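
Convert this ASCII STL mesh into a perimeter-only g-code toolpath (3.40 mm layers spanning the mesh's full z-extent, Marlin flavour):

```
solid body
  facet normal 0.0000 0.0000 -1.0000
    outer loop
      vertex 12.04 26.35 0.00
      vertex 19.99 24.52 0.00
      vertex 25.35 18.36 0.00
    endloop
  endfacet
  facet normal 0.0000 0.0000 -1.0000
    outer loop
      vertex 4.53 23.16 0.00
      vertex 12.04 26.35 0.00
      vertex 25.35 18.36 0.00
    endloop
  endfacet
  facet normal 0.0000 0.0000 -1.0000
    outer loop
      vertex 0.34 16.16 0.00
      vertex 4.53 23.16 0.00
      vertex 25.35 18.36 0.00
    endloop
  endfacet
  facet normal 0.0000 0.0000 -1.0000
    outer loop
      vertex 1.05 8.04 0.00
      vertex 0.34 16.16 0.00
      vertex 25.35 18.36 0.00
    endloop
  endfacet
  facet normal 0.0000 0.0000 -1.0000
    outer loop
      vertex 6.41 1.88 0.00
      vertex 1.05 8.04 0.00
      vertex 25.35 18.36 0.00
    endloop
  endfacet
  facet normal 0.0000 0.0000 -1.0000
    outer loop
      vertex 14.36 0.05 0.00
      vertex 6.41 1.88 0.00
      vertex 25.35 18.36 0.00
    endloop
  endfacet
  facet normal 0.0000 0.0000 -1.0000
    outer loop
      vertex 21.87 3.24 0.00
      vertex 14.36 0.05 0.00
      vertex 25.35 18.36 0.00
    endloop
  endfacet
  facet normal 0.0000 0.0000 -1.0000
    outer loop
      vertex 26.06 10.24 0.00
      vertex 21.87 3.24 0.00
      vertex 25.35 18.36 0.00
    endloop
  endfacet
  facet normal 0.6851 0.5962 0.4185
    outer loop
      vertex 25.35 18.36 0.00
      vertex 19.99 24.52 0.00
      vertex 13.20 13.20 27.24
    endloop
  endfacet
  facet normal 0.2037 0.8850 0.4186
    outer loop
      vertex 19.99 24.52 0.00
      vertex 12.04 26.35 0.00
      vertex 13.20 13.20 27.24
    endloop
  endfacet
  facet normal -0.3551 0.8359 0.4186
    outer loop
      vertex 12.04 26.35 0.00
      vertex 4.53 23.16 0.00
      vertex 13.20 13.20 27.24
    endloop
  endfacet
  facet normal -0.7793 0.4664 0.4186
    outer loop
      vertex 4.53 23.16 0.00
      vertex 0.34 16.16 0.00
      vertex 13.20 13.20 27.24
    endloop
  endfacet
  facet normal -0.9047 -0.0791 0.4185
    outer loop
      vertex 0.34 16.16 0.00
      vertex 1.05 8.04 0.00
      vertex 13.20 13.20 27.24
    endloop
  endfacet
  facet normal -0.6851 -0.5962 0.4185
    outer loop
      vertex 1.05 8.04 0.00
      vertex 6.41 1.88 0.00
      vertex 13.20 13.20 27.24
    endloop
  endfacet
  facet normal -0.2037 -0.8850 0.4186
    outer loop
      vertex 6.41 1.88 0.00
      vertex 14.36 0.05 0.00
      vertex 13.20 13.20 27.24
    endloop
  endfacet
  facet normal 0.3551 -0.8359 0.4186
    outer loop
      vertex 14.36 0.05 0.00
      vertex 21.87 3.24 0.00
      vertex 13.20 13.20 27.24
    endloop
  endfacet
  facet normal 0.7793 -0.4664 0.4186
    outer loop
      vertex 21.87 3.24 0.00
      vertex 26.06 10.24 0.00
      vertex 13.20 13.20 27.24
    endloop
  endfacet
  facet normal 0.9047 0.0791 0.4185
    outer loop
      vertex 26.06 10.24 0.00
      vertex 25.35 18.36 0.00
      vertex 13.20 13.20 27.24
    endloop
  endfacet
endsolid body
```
; perimeter-only toolpath
G21 ; units = mm
G90 ; absolute positioning
G28 ; home
; layer 1
G0 Z3.40
G0 X23.83 Y17.71
G1 X19.14 Y23.10
G1 X12.19 Y24.71
G1 X5.61 Y21.91
G1 X1.95 Y15.79
G1 X2.57 Y8.68
G1 X7.26 Y3.29
G1 X14.21 Y1.69
G1 X20.79 Y4.48
G1 X24.45 Y10.61
G1 X23.83 Y17.71
; layer 2
G0 Z6.81
G0 X22.31 Y17.07
G1 X18.29 Y21.69
G1 X12.33 Y23.06
G1 X6.70 Y20.67
G1 X3.55 Y15.42
G1 X4.09 Y9.33
G1 X8.11 Y4.71
G1 X14.07 Y3.34
G1 X19.70 Y5.73
G1 X22.84 Y10.98
G1 X22.31 Y17.07
; layer 3
G0 Z10.21
G0 X20.79 Y16.42
G1 X17.44 Y20.27
G1 X12.47 Y21.42
G1 X7.78 Y19.42
G1 X5.16 Y15.05
G1 X5.61 Y9.97
G1 X8.96 Y6.12
G1 X13.92 Y4.98
G1 X18.62 Y6.97
G1 X21.24 Y11.35
G1 X20.79 Y16.42
; layer 4
G0 Z13.62
G0 X19.27 Y15.78
G1 X16.59 Y18.86
G1 X12.62 Y19.77
G1 X8.87 Y18.18
G1 X6.77 Y14.68
G1 X7.12 Y10.62
G1 X9.80 Y7.54
G1 X13.78 Y6.62
G1 X17.54 Y8.22
G1 X19.63 Y11.72
G1 X19.27 Y15.78
; layer 5
G0 Z17.02
G0 X17.76 Y15.13
G1 X15.75 Y17.45
G1 X12.77 Y18.13
G1 X9.95 Y16.94
G1 X8.38 Y14.31
G1 X8.64 Y11.27
G1 X10.65 Y8.96
G1 X13.63 Y8.27
G1 X16.45 Y9.46
G1 X18.02 Y12.09
G1 X17.76 Y15.13
; layer 6
G0 Z20.43
G0 X16.24 Y14.49
G1 X14.90 Y16.03
G1 X12.91 Y16.49
G1 X11.03 Y15.69
G1 X9.98 Y13.94
G1 X10.16 Y11.91
G1 X11.50 Y10.37
G1 X13.49 Y9.91
G1 X15.37 Y10.71
G1 X16.41 Y12.46
G1 X16.24 Y14.49
; layer 7
G0 Z23.83
G0 X14.72 Y13.84
G1 X14.05 Y14.61
G1 X13.05 Y14.84
G1 X12.12 Y14.44
G1 X11.59 Y13.57
G1 X11.68 Y12.55
G1 X12.35 Y11.78
G1 X13.34 Y11.56
G1 X14.28 Y11.95
G1 X14.81 Y12.83
G1 X14.72 Y13.84
M2 ; end

The solid is a regular 10-sided pyramid, base circumscribed radius ≈ 13.2 mm, apex at z ≈ 27.2 mm. Slicing at Δz = 3.40 mm — 8 equal slices spanning the solid's height, so layer i sits at z = i·h/8 — gives 7 non-empty perimeters. Each is a 10-segment closed polygon; G0 lifts to the layer z and rapids to the start vertex, then G1 traces the edges. The cross-section shrinks linearly with z (the slice at the apex is degenerate and omitted).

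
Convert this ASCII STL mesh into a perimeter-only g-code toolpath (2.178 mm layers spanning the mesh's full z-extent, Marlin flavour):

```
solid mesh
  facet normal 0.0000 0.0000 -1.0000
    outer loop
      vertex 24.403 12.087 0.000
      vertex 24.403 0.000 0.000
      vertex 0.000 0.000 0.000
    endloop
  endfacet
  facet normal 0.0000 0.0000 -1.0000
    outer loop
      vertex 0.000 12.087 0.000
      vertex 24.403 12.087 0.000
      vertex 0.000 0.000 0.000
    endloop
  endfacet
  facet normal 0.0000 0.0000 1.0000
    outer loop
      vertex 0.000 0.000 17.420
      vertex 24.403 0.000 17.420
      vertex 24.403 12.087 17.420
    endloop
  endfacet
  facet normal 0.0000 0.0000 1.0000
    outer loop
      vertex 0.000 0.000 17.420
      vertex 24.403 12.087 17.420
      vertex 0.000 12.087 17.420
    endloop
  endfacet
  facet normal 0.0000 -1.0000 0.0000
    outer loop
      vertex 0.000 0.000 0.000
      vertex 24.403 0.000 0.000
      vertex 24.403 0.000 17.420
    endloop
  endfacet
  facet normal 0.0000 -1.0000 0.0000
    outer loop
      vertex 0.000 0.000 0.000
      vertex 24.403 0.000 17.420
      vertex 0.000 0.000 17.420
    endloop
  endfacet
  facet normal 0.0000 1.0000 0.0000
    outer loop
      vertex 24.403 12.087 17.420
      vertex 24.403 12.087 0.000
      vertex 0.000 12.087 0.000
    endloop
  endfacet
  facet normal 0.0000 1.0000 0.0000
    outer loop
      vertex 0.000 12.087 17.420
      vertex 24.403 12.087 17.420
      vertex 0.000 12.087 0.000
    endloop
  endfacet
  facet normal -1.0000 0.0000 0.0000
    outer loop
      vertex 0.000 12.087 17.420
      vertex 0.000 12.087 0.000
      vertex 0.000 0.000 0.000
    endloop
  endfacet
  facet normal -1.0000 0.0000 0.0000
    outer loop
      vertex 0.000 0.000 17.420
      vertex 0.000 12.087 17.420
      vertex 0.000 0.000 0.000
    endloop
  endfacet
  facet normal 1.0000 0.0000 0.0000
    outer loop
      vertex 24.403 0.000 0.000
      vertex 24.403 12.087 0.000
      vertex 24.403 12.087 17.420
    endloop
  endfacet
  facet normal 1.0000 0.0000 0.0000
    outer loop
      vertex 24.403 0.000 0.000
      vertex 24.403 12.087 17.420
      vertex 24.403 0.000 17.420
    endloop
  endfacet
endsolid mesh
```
; perimeter-only toolpath
G21 ; units = mm
G90 ; absolute positioning
G28 ; home
; layer 1
G0 Z2.178
G0 X0.000 Y0.000
G1 X24.403 Y0.000
G1 X24.403 Y12.087
G1 X0.000 Y12.087
G1 X0.000 Y0.000
; layer 2
G0 Z4.355
G0 X0.000 Y0.000
G1 X24.403 Y0.000
G1 X24.403 Y12.087
G1 X0.000 Y12.087
G1 X0.000 Y0.000
; layer 3
G0 Z6.533
G0 X0.000 Y0.000
G1 X24.403 Y0.000
G1 X24.403 Y12.087
G1 X0.000 Y12.087
G1 X0.000 Y0.000
; layer 4
G0 Z8.710
G0 X0.000 Y0.000
G1 X24.403 Y0.000
G1 X24.403 Y12.087
G1 X0.000 Y12.087
G1 X0.000 Y0.000
; layer 5
G0 Z10.888
G0 X0.000 Y0.000
G1 X24.403 Y0.000
G1 X24.403 Y12.087
G1 X0.000 Y12.087
G1 X0.000 Y0.000
; layer 6
G0 Z13.065
G0 X0.000 Y0.000
G1 X24.403 Y0.000
G1 X24.403 Y12.087
G1 X0.000 Y12.087
G1 X0.000 Y0.000
; layer 7
G0 Z15.243
G0 X0.000 Y0.000
G1 X24.403 Y0.000
G1 X24.403 Y12.087
G1 X0.000 Y12.087
G1 X0.000 Y0.000
; layer 8
G0 Z17.420
G0 X0.000 Y0.000
G1 X24.403 Y0.000
G1 X24.403 Y12.087
G1 X0.000 Y12.087
G1 X0.000 Y0.000
M2 ; end

The solid is a rectangular box, roughly 24.4 × 12.1 mm footprint and 17.4 mm tall. Slicing at Δz = 2.178 mm — 8 equal slices spanning the solid's height, so layer i sits at z = i·h/8 — gives 8 non-empty perimeters. Each is a 4-segment closed polygon; G0 lifts to the layer z and rapids to the start vertex, then G1 traces the edges.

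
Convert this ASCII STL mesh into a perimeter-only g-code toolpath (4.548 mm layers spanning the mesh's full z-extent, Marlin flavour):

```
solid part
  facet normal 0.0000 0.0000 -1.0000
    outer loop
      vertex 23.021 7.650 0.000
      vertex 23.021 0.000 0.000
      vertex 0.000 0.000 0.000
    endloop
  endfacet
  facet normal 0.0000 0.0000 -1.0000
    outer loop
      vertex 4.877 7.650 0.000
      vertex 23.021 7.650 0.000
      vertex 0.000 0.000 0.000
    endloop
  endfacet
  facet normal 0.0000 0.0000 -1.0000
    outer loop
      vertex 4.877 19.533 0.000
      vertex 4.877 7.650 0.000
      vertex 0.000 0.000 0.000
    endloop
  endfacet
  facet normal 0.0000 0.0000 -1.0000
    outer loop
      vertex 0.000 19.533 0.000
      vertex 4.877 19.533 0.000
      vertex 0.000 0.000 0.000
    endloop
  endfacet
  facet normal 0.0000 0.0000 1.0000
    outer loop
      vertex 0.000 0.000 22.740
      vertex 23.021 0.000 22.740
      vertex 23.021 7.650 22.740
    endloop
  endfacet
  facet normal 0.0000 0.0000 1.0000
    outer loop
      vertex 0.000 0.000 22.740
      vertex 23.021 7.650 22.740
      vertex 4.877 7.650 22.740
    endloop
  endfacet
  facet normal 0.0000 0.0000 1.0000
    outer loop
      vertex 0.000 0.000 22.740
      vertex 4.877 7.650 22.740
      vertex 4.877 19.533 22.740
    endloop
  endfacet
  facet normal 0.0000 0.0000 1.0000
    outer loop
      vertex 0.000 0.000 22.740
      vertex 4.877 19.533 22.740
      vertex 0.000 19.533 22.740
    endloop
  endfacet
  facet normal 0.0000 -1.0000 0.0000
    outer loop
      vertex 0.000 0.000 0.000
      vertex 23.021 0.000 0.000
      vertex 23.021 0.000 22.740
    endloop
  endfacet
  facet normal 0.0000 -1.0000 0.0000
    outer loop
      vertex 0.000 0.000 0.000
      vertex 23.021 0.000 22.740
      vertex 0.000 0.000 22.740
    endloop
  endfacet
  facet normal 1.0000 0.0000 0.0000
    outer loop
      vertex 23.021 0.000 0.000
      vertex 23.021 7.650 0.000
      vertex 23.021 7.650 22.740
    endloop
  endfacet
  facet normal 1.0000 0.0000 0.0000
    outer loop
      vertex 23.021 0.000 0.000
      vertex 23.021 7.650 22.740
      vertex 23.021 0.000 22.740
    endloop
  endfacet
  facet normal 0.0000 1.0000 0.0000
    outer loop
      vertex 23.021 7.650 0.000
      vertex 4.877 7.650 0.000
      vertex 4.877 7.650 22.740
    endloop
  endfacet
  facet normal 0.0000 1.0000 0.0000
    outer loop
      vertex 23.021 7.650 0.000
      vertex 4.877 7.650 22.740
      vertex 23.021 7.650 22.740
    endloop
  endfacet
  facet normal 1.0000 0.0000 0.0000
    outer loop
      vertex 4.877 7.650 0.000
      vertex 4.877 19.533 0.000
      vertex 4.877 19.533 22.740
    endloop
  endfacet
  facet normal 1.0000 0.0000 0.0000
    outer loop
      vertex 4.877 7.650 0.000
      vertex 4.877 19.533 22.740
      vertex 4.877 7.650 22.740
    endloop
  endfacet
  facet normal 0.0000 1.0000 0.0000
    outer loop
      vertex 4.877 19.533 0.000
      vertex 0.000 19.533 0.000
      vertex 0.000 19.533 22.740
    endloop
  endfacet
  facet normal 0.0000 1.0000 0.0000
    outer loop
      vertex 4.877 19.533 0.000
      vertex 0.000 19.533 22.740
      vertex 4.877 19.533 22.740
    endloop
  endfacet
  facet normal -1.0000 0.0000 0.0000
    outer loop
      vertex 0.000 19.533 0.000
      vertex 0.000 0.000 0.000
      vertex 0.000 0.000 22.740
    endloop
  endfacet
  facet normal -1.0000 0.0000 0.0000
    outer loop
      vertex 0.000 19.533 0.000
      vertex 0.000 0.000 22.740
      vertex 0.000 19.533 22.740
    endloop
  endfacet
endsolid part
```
; perimeter-only toolpath
G21 ; units = mm
G90 ; absolute positioning
G28 ; home
; layer 1
G0 Z4.548
G0 X0.000 Y0.000
G1 X23.021 Y0.000
G1 X23.021 Y7.650
G1 X4.877 Y7.650
G1 X4.877 Y19.533
G1 X0.000 Y19.533
G1 X0.000 Y0.000
; layer 2
G0 Z9.096
G0 X0.000 Y0.000
G1 X23.021 Y0.000
G1 X23.021 Y7.650
G1 X4.877 Y7.650
G1 X4.877 Y19.533
G1 X0.000 Y19.533
G1 X0.000 Y0.000
; layer 3
G0 Z13.644
G0 X0.000 Y0.000
G1 X23.021 Y0.000
G1 X23.021 Y7.650
G1 X4.877 Y7.650
G1 X4.877 Y19.533
G1 X0.000 Y19.533
G1 X0.000 Y0.000
; layer 4
G0 Z18.192
G0 X0.000 Y0.000
G1 X23.021 Y0.000
G1 X23.021 Y7.650
G1 X4.877 Y7.650
G1 X4.877 Y19.533
G1 X0.000 Y19.533
G1 X0.000 Y0.000
; layer 5
G0 Z22.740
G0 X0.000 Y0.000
G1 X23.021 Y0.000
G1 X23.021 Y7.650
G1 X4.877 Y7.650
G1 X4.877 Y19.533
G1 X0.000 Y19.533
G1 X0.000 Y0.000
M2 ; end

The solid is an L-shaped prism: outer 23 × 19.5 mm, arm thicknesses ≈ 7.65 mm (horizontal) and 4.88 mm (vertical), extruded 22.7 mm in z. Slicing at Δz = 4.548 mm — 5 equal slices spanning the solid's height, so layer i sits at z = i·h/5 — gives 5 non-empty perimeters. Each is a 6-segment closed polygon; G0 lifts to the layer z and rapids to the start vertex, then G1 traces the edges.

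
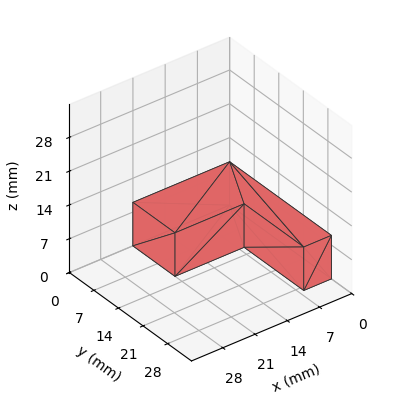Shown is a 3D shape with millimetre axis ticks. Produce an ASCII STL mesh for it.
Reading the render: the shape is an L-shaped prism: outer 21 × 29 mm, arm thicknesses ≈ 12 mm (horizontal) and 6 mm (vertical), extruded 9 mm in z (dimensions read to the nearest mm from the axis ticks). For the STL, each face is triangulated and given an outward normal.

solid part
  facet normal 0.0000 0.0000 -1.0000
    outer loop
      vertex 21.0 12.0 0.0
      vertex 21.0 0.0 0.0
      vertex 0.0 0.0 0.0
    endloop
  endfacet
  facet normal 0.0000 0.0000 -1.0000
    outer loop
      vertex 6.0 12.0 0.0
      vertex 21.0 12.0 0.0
      vertex 0.0 0.0 0.0
    endloop
  endfacet
  facet normal 0.0000 0.0000 -1.0000
    outer loop
      vertex 6.0 29.0 0.0
      vertex 6.0 12.0 0.0
      vertex 0.0 0.0 0.0
    endloop
  endfacet
  facet normal 0.0000 0.0000 -1.0000
    outer loop
      vertex 0.0 29.0 0.0
      vertex 6.0 29.0 0.0
      vertex 0.0 0.0 0.0
    endloop
  endfacet
  facet normal 0.0000 0.0000 1.0000
    outer loop
      vertex 0.0 0.0 9.0
      vertex 21.0 0.0 9.0
      vertex 21.0 12.0 9.0
    endloop
  endfacet
  facet normal 0.0000 0.0000 1.0000
    outer loop
      vertex 0.0 0.0 9.0
      vertex 21.0 12.0 9.0
      vertex 6.0 12.0 9.0
    endloop
  endfacet
  facet normal 0.0000 0.0000 1.0000
    outer loop
      vertex 0.0 0.0 9.0
      vertex 6.0 12.0 9.0
      vertex 6.0 29.0 9.0
    endloop
  endfacet
  facet normal 0.0000 0.0000 1.0000
    outer loop
      vertex 0.0 0.0 9.0
      vertex 6.0 29.0 9.0
      vertex 0.0 29.0 9.0
    endloop
  endfacet
  facet normal 0.0000 -1.0000 0.0000
    outer loop
      vertex 0.0 0.0 0.0
      vertex 21.0 0.0 0.0
      vertex 21.0 0.0 9.0
    endloop
  endfacet
  facet normal 0.0000 -1.0000 0.0000
    outer loop
      vertex 0.0 0.0 0.0
      vertex 21.0 0.0 9.0
      vertex 0.0 0.0 9.0
    endloop
  endfacet
  facet normal 1.0000 0.0000 0.0000
    outer loop
      vertex 21.0 0.0 0.0
      vertex 21.0 12.0 0.0
      vertex 21.0 12.0 9.0
    endloop
  endfacet
  facet normal 1.0000 0.0000 0.0000
    outer loop
      vertex 21.0 0.0 0.0
      vertex 21.0 12.0 9.0
      vertex 21.0 0.0 9.0
    endloop
  endfacet
  facet normal 0.0000 1.0000 0.0000
    outer loop
      vertex 21.0 12.0 0.0
      vertex 6.0 12.0 0.0
      vertex 6.0 12.0 9.0
    endloop
  endfacet
  facet normal 0.0000 1.0000 0.0000
    outer loop
      vertex 21.0 12.0 0.0
      vertex 6.0 12.0 9.0
      vertex 21.0 12.0 9.0
    endloop
  endfacet
  facet normal 1.0000 0.0000 0.0000
    outer loop
      vertex 6.0 12.0 0.0
      vertex 6.0 29.0 0.0
      vertex 6.0 29.0 9.0
    endloop
  endfacet
  facet normal 1.0000 0.0000 0.0000
    outer loop
      vertex 6.0 12.0 0.0
      vertex 6.0 29.0 9.0
      vertex 6.0 12.0 9.0
    endloop
  endfacet
  facet normal 0.0000 1.0000 0.0000
    outer loop
      vertex 6.0 29.0 0.0
      vertex 0.0 29.0 0.0
      vertex 0.0 29.0 9.0
    endloop
  endfacet
  facet normal 0.0000 1.0000 0.0000
    outer loop
      vertex 6.0 29.0 0.0
      vertex 0.0 29.0 9.0
      vertex 6.0 29.0 9.0
    endloop
  endfacet
  facet normal -1.0000 0.0000 0.0000
    outer loop
      vertex 0.0 29.0 0.0
      vertex 0.0 0.0 0.0
      vertex 0.0 0.0 9.0
    endloop
  endfacet
  facet normal -1.0000 0.0000 0.0000
    outer loop
      vertex 0.0 29.0 0.0
      vertex 0.0 0.0 9.0
      vertex 0.0 29.0 9.0
    endloop
  endfacet
endsolid part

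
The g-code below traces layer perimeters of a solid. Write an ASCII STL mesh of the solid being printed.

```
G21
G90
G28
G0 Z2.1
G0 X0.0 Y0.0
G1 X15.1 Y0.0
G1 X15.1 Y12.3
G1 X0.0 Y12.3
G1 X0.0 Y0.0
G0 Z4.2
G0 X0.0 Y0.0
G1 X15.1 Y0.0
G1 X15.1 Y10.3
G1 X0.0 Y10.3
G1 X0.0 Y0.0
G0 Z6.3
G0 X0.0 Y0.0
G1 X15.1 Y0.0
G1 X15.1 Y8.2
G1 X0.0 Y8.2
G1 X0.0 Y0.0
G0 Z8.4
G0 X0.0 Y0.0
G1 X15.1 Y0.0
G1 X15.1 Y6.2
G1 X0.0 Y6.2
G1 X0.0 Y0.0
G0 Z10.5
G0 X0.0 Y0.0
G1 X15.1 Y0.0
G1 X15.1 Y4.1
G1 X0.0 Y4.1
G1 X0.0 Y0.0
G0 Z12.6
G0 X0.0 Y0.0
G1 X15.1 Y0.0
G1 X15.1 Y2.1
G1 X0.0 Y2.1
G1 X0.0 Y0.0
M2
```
solid part
  facet normal 0.0000 0.0000 -1.0000
    outer loop
      vertex 15.1 14.4 0.0
      vertex 15.1 0.0 0.0
      vertex 0.0 0.0 0.0
    endloop
  endfacet
  facet normal 0.0000 0.0000 -1.0000
    outer loop
      vertex 0.0 14.4 0.0
      vertex 15.1 14.4 0.0
      vertex 0.0 0.0 0.0
    endloop
  endfacet
  facet normal 0.0000 -1.0000 0.0000
    outer loop
      vertex 0.0 0.0 0.0
      vertex 15.1 0.0 0.0
      vertex 15.1 0.0 14.7
    endloop
  endfacet
  facet normal 0.0000 -1.0000 0.0000
    outer loop
      vertex 0.0 0.0 0.0
      vertex 15.1 0.0 14.7
      vertex 0.0 0.0 14.7
    endloop
  endfacet
  facet normal 0.0000 0.7144 0.6998
    outer loop
      vertex 0.0 0.0 14.7
      vertex 15.1 0.0 14.7
      vertex 15.1 14.4 0.0
    endloop
  endfacet
  facet normal 0.0000 0.7144 0.6998
    outer loop
      vertex 0.0 0.0 14.7
      vertex 15.1 14.4 0.0
      vertex 0.0 14.4 0.0
    endloop
  endfacet
  facet normal -1.0000 0.0000 0.0000
    outer loop
      vertex 0.0 0.0 14.7
      vertex 0.0 14.4 0.0
      vertex 0.0 0.0 0.0
    endloop
  endfacet
  facet normal 1.0000 0.0000 0.0000
    outer loop
      vertex 15.1 0.0 0.0
      vertex 15.1 14.4 0.0
      vertex 15.1 0.0 14.7
    endloop
  endfacet
endsolid part

The G0 Z moves step by Δz≈2.1 mm. The G1 loops shrink linearly with z, so the solid tapers from its base footprint up to z≈14.7. Closing with a flat bottom cap and the tapered top and triangulating gives 8 facets — a wedge (ramp): 15.1 × 14.4 mm base, rising to 14.7 mm along the y=0 edge and sloping linearly to z=0 at y=14.4.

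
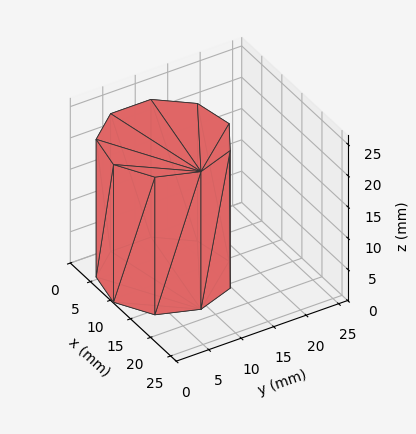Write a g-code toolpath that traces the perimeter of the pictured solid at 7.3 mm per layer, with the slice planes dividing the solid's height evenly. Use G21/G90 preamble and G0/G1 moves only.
Reading the render: the shape is a regular 9-sided prism (a cylinder approximated with 9 flat sides), circumscribed radius ≈ 9 mm, height ≈ 22 mm (dimensions read to the nearest mm from the axis ticks). For the g-code, the solid's height is divided into equal slices at the stated Δz and each level perimeter traced with G1 moves after a G0 lift.

; perimeter-only toolpath
G21 ; units = mm
G90 ; absolute positioning
G28 ; home
; layer 1
G0 Z7.3
G0 X18.0 Y9.0
G1 X15.9 Y14.8
G1 X10.6 Y17.9
G1 X4.5 Y16.8
G1 X0.5 Y12.1
G1 X0.5 Y5.9
G1 X4.5 Y1.2
G1 X10.6 Y0.1
G1 X15.9 Y3.2
G1 X18.0 Y9.0
; layer 2
G0 Z14.7
G0 X18.0 Y9.0
G1 X15.9 Y14.8
G1 X10.6 Y17.9
G1 X4.5 Y16.8
G1 X0.5 Y12.1
G1 X0.5 Y5.9
G1 X4.5 Y1.2
G1 X10.6 Y0.1
G1 X15.9 Y3.2
G1 X18.0 Y9.0
; layer 3
G0 Z22.0
G0 X18.0 Y9.0
G1 X15.9 Y14.8
G1 X10.6 Y17.9
G1 X4.5 Y16.8
G1 X0.5 Y12.1
G1 X0.5 Y5.9
G1 X4.5 Y1.2
G1 X10.6 Y0.1
G1 X15.9 Y3.2
G1 X18.0 Y9.0
M2 ; end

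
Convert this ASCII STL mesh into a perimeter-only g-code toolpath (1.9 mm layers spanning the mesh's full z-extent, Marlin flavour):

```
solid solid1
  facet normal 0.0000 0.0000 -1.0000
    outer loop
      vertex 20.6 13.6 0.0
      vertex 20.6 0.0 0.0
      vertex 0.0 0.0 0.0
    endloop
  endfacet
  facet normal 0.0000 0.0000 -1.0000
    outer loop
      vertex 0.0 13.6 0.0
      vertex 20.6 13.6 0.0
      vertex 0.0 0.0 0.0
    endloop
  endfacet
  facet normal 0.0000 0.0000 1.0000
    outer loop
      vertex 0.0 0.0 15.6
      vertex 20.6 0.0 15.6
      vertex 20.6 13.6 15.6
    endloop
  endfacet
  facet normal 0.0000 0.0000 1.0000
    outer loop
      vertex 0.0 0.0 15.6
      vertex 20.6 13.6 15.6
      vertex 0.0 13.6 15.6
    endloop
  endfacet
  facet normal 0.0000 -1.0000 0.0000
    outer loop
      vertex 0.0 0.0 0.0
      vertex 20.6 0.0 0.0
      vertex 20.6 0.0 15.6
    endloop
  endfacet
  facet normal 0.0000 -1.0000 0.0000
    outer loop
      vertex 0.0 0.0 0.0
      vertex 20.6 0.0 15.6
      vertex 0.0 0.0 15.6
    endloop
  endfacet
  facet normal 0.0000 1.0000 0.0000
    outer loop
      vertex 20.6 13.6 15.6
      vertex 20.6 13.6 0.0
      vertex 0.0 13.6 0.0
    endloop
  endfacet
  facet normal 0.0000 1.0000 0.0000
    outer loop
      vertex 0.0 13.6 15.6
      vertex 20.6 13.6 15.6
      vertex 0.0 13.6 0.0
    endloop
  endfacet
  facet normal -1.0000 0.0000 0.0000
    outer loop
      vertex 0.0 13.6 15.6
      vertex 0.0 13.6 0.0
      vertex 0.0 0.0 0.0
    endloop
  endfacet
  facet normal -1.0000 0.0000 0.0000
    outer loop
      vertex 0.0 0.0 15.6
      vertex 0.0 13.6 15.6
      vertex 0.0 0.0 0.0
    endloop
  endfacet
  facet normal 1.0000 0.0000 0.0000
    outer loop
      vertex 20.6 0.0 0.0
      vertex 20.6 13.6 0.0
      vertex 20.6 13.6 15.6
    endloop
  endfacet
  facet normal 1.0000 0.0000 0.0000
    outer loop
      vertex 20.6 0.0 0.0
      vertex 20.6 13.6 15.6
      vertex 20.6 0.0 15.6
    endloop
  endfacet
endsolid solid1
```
; perimeter-only toolpath
G21 ; units = mm
G90 ; absolute positioning
G28 ; home
; layer 1
G0 Z1.9
G0 X0.0 Y0.0
G1 X20.6 Y0.0
G1 X20.6 Y13.6
G1 X0.0 Y13.6
G1 X0.0 Y0.0
; layer 2
G0 Z3.9
G0 X0.0 Y0.0
G1 X20.6 Y0.0
G1 X20.6 Y13.6
G1 X0.0 Y13.6
G1 X0.0 Y0.0
; layer 3
G0 Z5.8
G0 X0.0 Y0.0
G1 X20.6 Y0.0
G1 X20.6 Y13.6
G1 X0.0 Y13.6
G1 X0.0 Y0.0
; layer 4
G0 Z7.8
G0 X0.0 Y0.0
G1 X20.6 Y0.0
G1 X20.6 Y13.6
G1 X0.0 Y13.6
G1 X0.0 Y0.0
; layer 5
G0 Z9.8
G0 X0.0 Y0.0
G1 X20.6 Y0.0
G1 X20.6 Y13.6
G1 X0.0 Y13.6
G1 X0.0 Y0.0
; layer 6
G0 Z11.7
G0 X0.0 Y0.0
G1 X20.6 Y0.0
G1 X20.6 Y13.6
G1 X0.0 Y13.6
G1 X0.0 Y0.0
; layer 7
G0 Z13.7
G0 X0.0 Y0.0
G1 X20.6 Y0.0
G1 X20.6 Y13.6
G1 X0.0 Y13.6
G1 X0.0 Y0.0
; layer 8
G0 Z15.6
G0 X0.0 Y0.0
G1 X20.6 Y0.0
G1 X20.6 Y13.6
G1 X0.0 Y13.6
G1 X0.0 Y0.0
M2 ; end

The solid is a rectangular box, roughly 20.6 × 13.6 mm footprint and 15.6 mm tall. Slicing at Δz = 1.9 mm — 8 equal slices spanning the solid's height, so layer i sits at z = i·h/8 — gives 8 non-empty perimeters. Each is a 4-segment closed polygon; G0 lifts to the layer z and rapids to the start vertex, then G1 traces the edges.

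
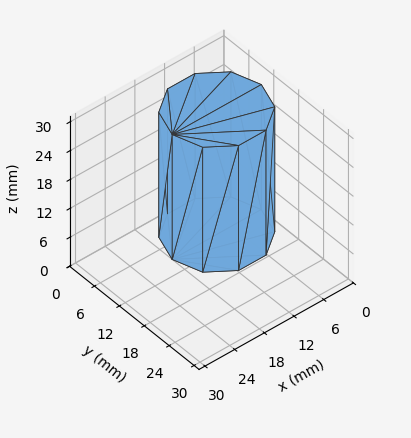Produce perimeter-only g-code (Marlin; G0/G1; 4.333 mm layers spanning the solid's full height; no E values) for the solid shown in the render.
Reading the render: the shape is a regular 10-sided prism (a cylinder approximated with 10 flat sides), circumscribed radius ≈ 9 mm, height ≈ 26 mm (dimensions read to the nearest mm from the axis ticks). For the g-code, the solid's height is divided into equal slices at the stated Δz and each level perimeter traced with G1 moves after a G0 lift.

; perimeter-only toolpath
G21 ; units = mm
G90 ; absolute positioning
G28 ; home
; layer 1
G0 Z4.333
G0 X18.000 Y9.000
G1 X16.281 Y14.290
G1 X11.781 Y17.560
G1 X6.219 Y17.560
G1 X1.719 Y14.290
G1 X0.000 Y9.000
G1 X1.719 Y3.710
G1 X6.219 Y0.440
G1 X11.781 Y0.440
G1 X16.281 Y3.710
G1 X18.000 Y9.000
; layer 2
G0 Z8.667
G0 X18.000 Y9.000
G1 X16.281 Y14.290
G1 X11.781 Y17.560
G1 X6.219 Y17.560
G1 X1.719 Y14.290
G1 X0.000 Y9.000
G1 X1.719 Y3.710
G1 X6.219 Y0.440
G1 X11.781 Y0.440
G1 X16.281 Y3.710
G1 X18.000 Y9.000
; layer 3
G0 Z13.000
G0 X18.000 Y9.000
G1 X16.281 Y14.290
G1 X11.781 Y17.560
G1 X6.219 Y17.560
G1 X1.719 Y14.290
G1 X0.000 Y9.000
G1 X1.719 Y3.710
G1 X6.219 Y0.440
G1 X11.781 Y0.440
G1 X16.281 Y3.710
G1 X18.000 Y9.000
; layer 4
G0 Z17.333
G0 X18.000 Y9.000
G1 X16.281 Y14.290
G1 X11.781 Y17.560
G1 X6.219 Y17.560
G1 X1.719 Y14.290
G1 X0.000 Y9.000
G1 X1.719 Y3.710
G1 X6.219 Y0.440
G1 X11.781 Y0.440
G1 X16.281 Y3.710
G1 X18.000 Y9.000
; layer 5
G0 Z21.667
G0 X18.000 Y9.000
G1 X16.281 Y14.290
G1 X11.781 Y17.560
G1 X6.219 Y17.560
G1 X1.719 Y14.290
G1 X0.000 Y9.000
G1 X1.719 Y3.710
G1 X6.219 Y0.440
G1 X11.781 Y0.440
G1 X16.281 Y3.710
G1 X18.000 Y9.000
; layer 6
G0 Z26.000
G0 X18.000 Y9.000
G1 X16.281 Y14.290
G1 X11.781 Y17.560
G1 X6.219 Y17.560
G1 X1.719 Y14.290
G1 X0.000 Y9.000
G1 X1.719 Y3.710
G1 X6.219 Y0.440
G1 X11.781 Y0.440
G1 X16.281 Y3.710
G1 X18.000 Y9.000
M2 ; end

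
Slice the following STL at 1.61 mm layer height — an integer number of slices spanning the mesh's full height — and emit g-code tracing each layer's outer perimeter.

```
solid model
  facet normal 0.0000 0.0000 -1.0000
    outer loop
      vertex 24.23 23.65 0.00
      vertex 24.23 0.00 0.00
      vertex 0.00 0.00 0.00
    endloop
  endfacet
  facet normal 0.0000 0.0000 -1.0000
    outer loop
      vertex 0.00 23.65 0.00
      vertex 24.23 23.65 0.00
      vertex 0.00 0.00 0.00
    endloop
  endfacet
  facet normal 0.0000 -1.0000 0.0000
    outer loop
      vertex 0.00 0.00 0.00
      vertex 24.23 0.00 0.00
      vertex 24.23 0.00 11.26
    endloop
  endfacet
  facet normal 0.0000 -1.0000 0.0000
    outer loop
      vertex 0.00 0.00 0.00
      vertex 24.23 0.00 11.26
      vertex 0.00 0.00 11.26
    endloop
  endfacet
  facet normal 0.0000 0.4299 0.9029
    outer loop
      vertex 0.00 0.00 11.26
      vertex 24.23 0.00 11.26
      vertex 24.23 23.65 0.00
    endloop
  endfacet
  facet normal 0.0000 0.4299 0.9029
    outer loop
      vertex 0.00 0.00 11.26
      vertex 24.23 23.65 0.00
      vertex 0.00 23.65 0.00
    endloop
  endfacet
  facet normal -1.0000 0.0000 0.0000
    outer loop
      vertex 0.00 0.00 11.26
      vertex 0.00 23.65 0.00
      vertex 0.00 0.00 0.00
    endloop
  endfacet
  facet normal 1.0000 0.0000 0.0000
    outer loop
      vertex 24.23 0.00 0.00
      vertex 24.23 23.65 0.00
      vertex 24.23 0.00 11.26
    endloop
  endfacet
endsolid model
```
; perimeter-only toolpath
G21 ; units = mm
G90 ; absolute positioning
G28 ; home
; layer 1
G0 Z1.61
G0 X0.00 Y0.00
G1 X24.23 Y0.00
G1 X24.23 Y20.27
G1 X0.00 Y20.27
G1 X0.00 Y0.00
; layer 2
G0 Z3.22
G0 X0.00 Y0.00
G1 X24.23 Y0.00
G1 X24.23 Y16.89
G1 X0.00 Y16.89
G1 X0.00 Y0.00
; layer 3
G0 Z4.83
G0 X0.00 Y0.00
G1 X24.23 Y0.00
G1 X24.23 Y13.51
G1 X0.00 Y13.51
G1 X0.00 Y0.00
; layer 4
G0 Z6.43
G0 X0.00 Y0.00
G1 X24.23 Y0.00
G1 X24.23 Y10.14
G1 X0.00 Y10.14
G1 X0.00 Y0.00
; layer 5
G0 Z8.04
G0 X0.00 Y0.00
G1 X24.23 Y0.00
G1 X24.23 Y6.76
G1 X0.00 Y6.76
G1 X0.00 Y0.00
; layer 6
G0 Z9.65
G0 X0.00 Y0.00
G1 X24.23 Y0.00
G1 X24.23 Y3.38
G1 X0.00 Y3.38
G1 X0.00 Y0.00
M2 ; end

The solid is a wedge (ramp): 24.2 × 23.6 mm base, rising to 11.3 mm along the y=0 edge and sloping linearly to z=0 at y=23.6. Slicing at Δz = 1.61 mm — 7 equal slices spanning the solid's height, so layer i sits at z = i·h/7 — gives 6 non-empty perimeters. Each is a 4-segment closed polygon; G0 lifts to the layer z and rapids to the start vertex, then G1 traces the edges. The cross-section shrinks linearly with z (the slice at the apex is degenerate and omitted).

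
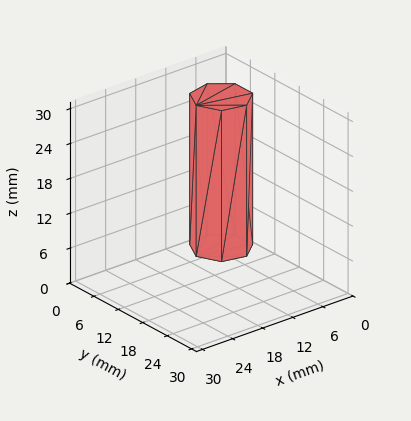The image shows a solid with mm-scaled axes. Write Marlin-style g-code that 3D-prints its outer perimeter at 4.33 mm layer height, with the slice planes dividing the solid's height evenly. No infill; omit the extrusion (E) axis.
Reading the render: the shape is a regular 7-sided prism (a cylinder approximated with 7 flat sides), circumscribed radius ≈ 5 mm, height ≈ 26 mm (dimensions read to the nearest mm from the axis ticks). For the g-code, the solid's height is divided into equal slices at the stated Δz and each level perimeter traced with G1 moves after a G0 lift.

; perimeter-only toolpath
G21 ; units = mm
G90 ; absolute positioning
G28 ; home
; layer 1
G0 Z4.33
G0 X10.00 Y5.00
G1 X8.12 Y8.91
G1 X3.89 Y9.87
G1 X0.50 Y7.17
G1 X0.50 Y2.83
G1 X3.89 Y0.13
G1 X8.12 Y1.09
G1 X10.00 Y5.00
; layer 2
G0 Z8.67
G0 X10.00 Y5.00
G1 X8.12 Y8.91
G1 X3.89 Y9.87
G1 X0.50 Y7.17
G1 X0.50 Y2.83
G1 X3.89 Y0.13
G1 X8.12 Y1.09
G1 X10.00 Y5.00
; layer 3
G0 Z13.00
G0 X10.00 Y5.00
G1 X8.12 Y8.91
G1 X3.89 Y9.87
G1 X0.50 Y7.17
G1 X0.50 Y2.83
G1 X3.89 Y0.13
G1 X8.12 Y1.09
G1 X10.00 Y5.00
; layer 4
G0 Z17.33
G0 X10.00 Y5.00
G1 X8.12 Y8.91
G1 X3.89 Y9.87
G1 X0.50 Y7.17
G1 X0.50 Y2.83
G1 X3.89 Y0.13
G1 X8.12 Y1.09
G1 X10.00 Y5.00
; layer 5
G0 Z21.67
G0 X10.00 Y5.00
G1 X8.12 Y8.91
G1 X3.89 Y9.87
G1 X0.50 Y7.17
G1 X0.50 Y2.83
G1 X3.89 Y0.13
G1 X8.12 Y1.09
G1 X10.00 Y5.00
; layer 6
G0 Z26.00
G0 X10.00 Y5.00
G1 X8.12 Y8.91
G1 X3.89 Y9.87
G1 X0.50 Y7.17
G1 X0.50 Y2.83
G1 X3.89 Y0.13
G1 X8.12 Y1.09
G1 X10.00 Y5.00
M2 ; end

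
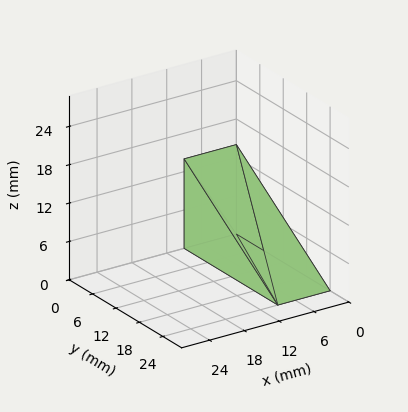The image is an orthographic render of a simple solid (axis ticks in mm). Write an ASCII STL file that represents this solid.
Reading the render: the shape is a wedge (ramp): 9 × 24 mm base, rising to 14 mm along the y=0 edge and sloping linearly to z=0 at y=24 (dimensions read to the nearest mm from the axis ticks). For the STL, each face is triangulated and given an outward normal.

solid part
  facet normal 0.0000 0.0000 -1.0000
    outer loop
      vertex 9.0 24.0 0.0
      vertex 9.0 0.0 0.0
      vertex 0.0 0.0 0.0
    endloop
  endfacet
  facet normal 0.0000 0.0000 -1.0000
    outer loop
      vertex 0.0 24.0 0.0
      vertex 9.0 24.0 0.0
      vertex 0.0 0.0 0.0
    endloop
  endfacet
  facet normal 0.0000 -1.0000 0.0000
    outer loop
      vertex 0.0 0.0 0.0
      vertex 9.0 0.0 0.0
      vertex 9.0 0.0 14.0
    endloop
  endfacet
  facet normal 0.0000 -1.0000 0.0000
    outer loop
      vertex 0.0 0.0 0.0
      vertex 9.0 0.0 14.0
      vertex 0.0 0.0 14.0
    endloop
  endfacet
  facet normal 0.0000 0.5039 0.8638
    outer loop
      vertex 0.0 0.0 14.0
      vertex 9.0 0.0 14.0
      vertex 9.0 24.0 0.0
    endloop
  endfacet
  facet normal 0.0000 0.5039 0.8638
    outer loop
      vertex 0.0 0.0 14.0
      vertex 9.0 24.0 0.0
      vertex 0.0 24.0 0.0
    endloop
  endfacet
  facet normal -1.0000 0.0000 0.0000
    outer loop
      vertex 0.0 0.0 14.0
      vertex 0.0 24.0 0.0
      vertex 0.0 0.0 0.0
    endloop
  endfacet
  facet normal 1.0000 0.0000 0.0000
    outer loop
      vertex 9.0 0.0 0.0
      vertex 9.0 24.0 0.0
      vertex 9.0 0.0 14.0
    endloop
  endfacet
endsolid part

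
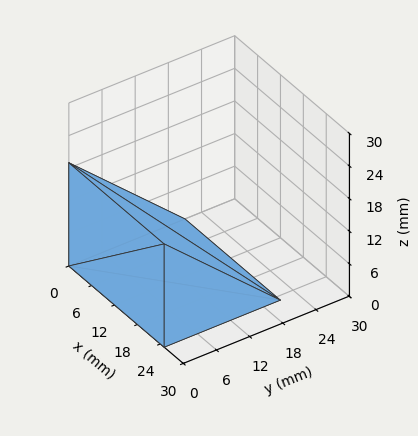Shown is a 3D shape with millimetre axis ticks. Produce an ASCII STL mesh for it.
Reading the render: the shape is a wedge (ramp): 25 × 21 mm base, rising to 19 mm along the y=0 edge and sloping linearly to z=0 at y=21 (dimensions read to the nearest mm from the axis ticks). For the STL, each face is triangulated and given an outward normal.

solid part
  facet normal 0.0000 0.0000 -1.0000
    outer loop
      vertex 25.00 21.00 0.00
      vertex 25.00 0.00 0.00
      vertex 0.00 0.00 0.00
    endloop
  endfacet
  facet normal 0.0000 0.0000 -1.0000
    outer loop
      vertex 0.00 21.00 0.00
      vertex 25.00 21.00 0.00
      vertex 0.00 0.00 0.00
    endloop
  endfacet
  facet normal 0.0000 -1.0000 0.0000
    outer loop
      vertex 0.00 0.00 0.00
      vertex 25.00 0.00 0.00
      vertex 25.00 0.00 19.00
    endloop
  endfacet
  facet normal 0.0000 -1.0000 0.0000
    outer loop
      vertex 0.00 0.00 0.00
      vertex 25.00 0.00 19.00
      vertex 0.00 0.00 19.00
    endloop
  endfacet
  facet normal 0.0000 0.6709 0.7415
    outer loop
      vertex 0.00 0.00 19.00
      vertex 25.00 0.00 19.00
      vertex 25.00 21.00 0.00
    endloop
  endfacet
  facet normal 0.0000 0.6709 0.7415
    outer loop
      vertex 0.00 0.00 19.00
      vertex 25.00 21.00 0.00
      vertex 0.00 21.00 0.00
    endloop
  endfacet
  facet normal -1.0000 0.0000 0.0000
    outer loop
      vertex 0.00 0.00 19.00
      vertex 0.00 21.00 0.00
      vertex 0.00 0.00 0.00
    endloop
  endfacet
  facet normal 1.0000 0.0000 0.0000
    outer loop
      vertex 25.00 0.00 0.00
      vertex 25.00 21.00 0.00
      vertex 25.00 0.00 19.00
    endloop
  endfacet
endsolid part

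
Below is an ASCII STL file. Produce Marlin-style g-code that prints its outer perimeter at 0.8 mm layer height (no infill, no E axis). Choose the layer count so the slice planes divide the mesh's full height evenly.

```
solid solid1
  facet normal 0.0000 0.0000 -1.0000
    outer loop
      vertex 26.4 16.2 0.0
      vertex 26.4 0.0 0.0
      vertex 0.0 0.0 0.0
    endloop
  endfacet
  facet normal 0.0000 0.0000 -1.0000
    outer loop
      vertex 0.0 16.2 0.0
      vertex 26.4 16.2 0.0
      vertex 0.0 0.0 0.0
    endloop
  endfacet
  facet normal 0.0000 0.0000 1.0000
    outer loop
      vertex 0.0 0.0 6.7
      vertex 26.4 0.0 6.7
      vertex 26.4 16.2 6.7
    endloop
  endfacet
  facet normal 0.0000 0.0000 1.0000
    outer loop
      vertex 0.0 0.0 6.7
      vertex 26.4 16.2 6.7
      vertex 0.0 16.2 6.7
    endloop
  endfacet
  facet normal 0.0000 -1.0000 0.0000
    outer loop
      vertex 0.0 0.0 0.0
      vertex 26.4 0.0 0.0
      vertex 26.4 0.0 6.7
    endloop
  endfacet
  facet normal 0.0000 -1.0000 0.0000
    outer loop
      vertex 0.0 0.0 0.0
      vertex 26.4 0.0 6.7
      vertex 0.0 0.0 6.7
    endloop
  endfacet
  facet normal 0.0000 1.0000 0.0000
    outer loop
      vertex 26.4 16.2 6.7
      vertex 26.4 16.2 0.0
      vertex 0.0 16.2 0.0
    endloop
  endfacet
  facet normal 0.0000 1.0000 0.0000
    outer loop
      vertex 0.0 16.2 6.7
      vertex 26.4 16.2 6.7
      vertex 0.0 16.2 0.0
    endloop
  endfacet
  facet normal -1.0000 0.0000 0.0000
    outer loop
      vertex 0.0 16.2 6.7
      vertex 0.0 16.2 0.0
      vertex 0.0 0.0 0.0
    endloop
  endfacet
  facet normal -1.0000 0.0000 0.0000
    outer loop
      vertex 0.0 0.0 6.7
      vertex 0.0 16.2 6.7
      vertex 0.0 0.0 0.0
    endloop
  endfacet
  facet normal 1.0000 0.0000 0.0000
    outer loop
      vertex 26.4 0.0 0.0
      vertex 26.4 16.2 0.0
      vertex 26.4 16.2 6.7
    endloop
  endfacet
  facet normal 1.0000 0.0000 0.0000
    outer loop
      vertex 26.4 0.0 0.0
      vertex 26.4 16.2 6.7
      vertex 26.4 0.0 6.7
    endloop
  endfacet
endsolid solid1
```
; perimeter-only toolpath
G21 ; units = mm
G90 ; absolute positioning
G28 ; home
; layer 1
G0 Z0.8
G0 X0.0 Y0.0
G1 X26.4 Y0.0
G1 X26.4 Y16.2
G1 X0.0 Y16.2
G1 X0.0 Y0.0
; layer 2
G0 Z1.7
G0 X0.0 Y0.0
G1 X26.4 Y0.0
G1 X26.4 Y16.2
G1 X0.0 Y16.2
G1 X0.0 Y0.0
; layer 3
G0 Z2.5
G0 X0.0 Y0.0
G1 X26.4 Y0.0
G1 X26.4 Y16.2
G1 X0.0 Y16.2
G1 X0.0 Y0.0
; layer 4
G0 Z3.4
G0 X0.0 Y0.0
G1 X26.4 Y0.0
G1 X26.4 Y16.2
G1 X0.0 Y16.2
G1 X0.0 Y0.0
; layer 5
G0 Z4.2
G0 X0.0 Y0.0
G1 X26.4 Y0.0
G1 X26.4 Y16.2
G1 X0.0 Y16.2
G1 X0.0 Y0.0
; layer 6
G0 Z5.0
G0 X0.0 Y0.0
G1 X26.4 Y0.0
G1 X26.4 Y16.2
G1 X0.0 Y16.2
G1 X0.0 Y0.0
; layer 7
G0 Z5.9
G0 X0.0 Y0.0
G1 X26.4 Y0.0
G1 X26.4 Y16.2
G1 X0.0 Y16.2
G1 X0.0 Y0.0
; layer 8
G0 Z6.7
G0 X0.0 Y0.0
G1 X26.4 Y0.0
G1 X26.4 Y16.2
G1 X0.0 Y16.2
G1 X0.0 Y0.0
M2 ; end

The solid is a rectangular box, roughly 26.4 × 16.2 mm footprint and 6.7 mm tall. Slicing at Δz = 0.8 mm — 8 equal slices spanning the solid's height, so layer i sits at z = i·h/8 — gives 8 non-empty perimeters. Each is a 4-segment closed polygon; G0 lifts to the layer z and rapids to the start vertex, then G1 traces the edges.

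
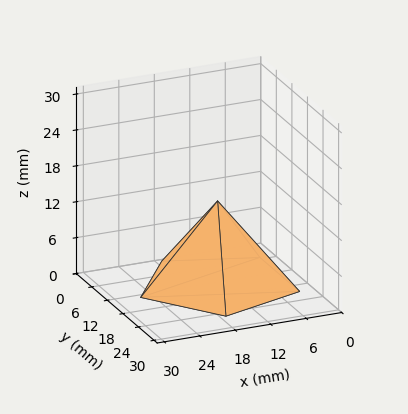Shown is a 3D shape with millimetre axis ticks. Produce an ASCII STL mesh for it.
Reading the render: the shape is a regular 5-sided pyramid, base circumscribed radius ≈ 13 mm, apex at z ≈ 14 mm (dimensions read to the nearest mm from the axis ticks). For the STL, each face is triangulated and given an outward normal.

solid part
  facet normal 0.0000 0.0000 -1.0000
    outer loop
      vertex 2.483 20.641 0.000
      vertex 17.017 25.364 0.000
      vertex 26.000 13.000 0.000
    endloop
  endfacet
  facet normal 0.0000 0.0000 -1.0000
    outer loop
      vertex 2.483 5.359 0.000
      vertex 2.483 20.641 0.000
      vertex 26.000 13.000 0.000
    endloop
  endfacet
  facet normal 0.0000 0.0000 -1.0000
    outer loop
      vertex 17.017 0.636 0.000
      vertex 2.483 5.359 0.000
      vertex 26.000 13.000 0.000
    endloop
  endfacet
  facet normal 0.6468 0.4700 0.6006
    outer loop
      vertex 26.000 13.000 0.000
      vertex 17.017 25.364 0.000
      vertex 13.000 13.000 14.000
    endloop
  endfacet
  facet normal -0.2471 0.7604 0.6006
    outer loop
      vertex 17.017 25.364 0.000
      vertex 2.483 20.641 0.000
      vertex 13.000 13.000 14.000
    endloop
  endfacet
  facet normal -0.7995 0.0000 0.6006
    outer loop
      vertex 2.483 20.641 0.000
      vertex 2.483 5.359 0.000
      vertex 13.000 13.000 14.000
    endloop
  endfacet
  facet normal -0.2471 -0.7604 0.6006
    outer loop
      vertex 2.483 5.359 0.000
      vertex 17.017 0.636 0.000
      vertex 13.000 13.000 14.000
    endloop
  endfacet
  facet normal 0.6468 -0.4700 0.6006
    outer loop
      vertex 17.017 0.636 0.000
      vertex 26.000 13.000 0.000
      vertex 13.000 13.000 14.000
    endloop
  endfacet
endsolid part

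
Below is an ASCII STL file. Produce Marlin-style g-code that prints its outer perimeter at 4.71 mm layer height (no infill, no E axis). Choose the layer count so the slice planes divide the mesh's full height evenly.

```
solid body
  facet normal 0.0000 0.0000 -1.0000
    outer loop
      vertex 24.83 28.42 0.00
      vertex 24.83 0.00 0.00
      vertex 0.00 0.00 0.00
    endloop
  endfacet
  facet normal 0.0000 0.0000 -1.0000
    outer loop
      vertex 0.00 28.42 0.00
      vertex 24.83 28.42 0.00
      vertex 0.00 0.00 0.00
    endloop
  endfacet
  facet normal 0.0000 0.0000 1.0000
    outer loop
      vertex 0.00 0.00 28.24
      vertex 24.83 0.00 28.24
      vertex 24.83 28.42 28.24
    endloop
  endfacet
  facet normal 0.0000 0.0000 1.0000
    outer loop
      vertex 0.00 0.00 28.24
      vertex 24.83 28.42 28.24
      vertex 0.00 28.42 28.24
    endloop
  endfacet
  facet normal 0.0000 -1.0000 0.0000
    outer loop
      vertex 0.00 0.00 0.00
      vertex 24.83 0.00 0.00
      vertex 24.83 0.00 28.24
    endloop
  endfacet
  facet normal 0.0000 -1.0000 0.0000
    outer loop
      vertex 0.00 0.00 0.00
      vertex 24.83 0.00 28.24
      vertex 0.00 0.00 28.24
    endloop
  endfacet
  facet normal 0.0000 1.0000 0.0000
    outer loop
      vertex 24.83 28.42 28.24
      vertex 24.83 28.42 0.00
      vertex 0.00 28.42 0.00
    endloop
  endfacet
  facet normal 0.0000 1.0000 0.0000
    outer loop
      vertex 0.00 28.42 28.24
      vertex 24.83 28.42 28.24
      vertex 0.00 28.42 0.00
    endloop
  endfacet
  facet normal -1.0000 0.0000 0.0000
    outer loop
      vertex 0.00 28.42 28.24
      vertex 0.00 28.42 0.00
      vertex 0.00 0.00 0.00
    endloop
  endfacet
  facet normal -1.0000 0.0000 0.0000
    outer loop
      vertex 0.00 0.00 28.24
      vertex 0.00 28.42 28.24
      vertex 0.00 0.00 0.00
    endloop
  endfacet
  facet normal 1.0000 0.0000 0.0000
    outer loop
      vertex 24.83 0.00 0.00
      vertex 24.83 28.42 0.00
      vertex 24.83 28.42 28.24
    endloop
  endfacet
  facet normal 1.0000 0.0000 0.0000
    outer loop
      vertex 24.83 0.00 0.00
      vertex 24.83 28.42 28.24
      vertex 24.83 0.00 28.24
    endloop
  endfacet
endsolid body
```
; perimeter-only toolpath
G21 ; units = mm
G90 ; absolute positioning
G28 ; home
; layer 1
G0 Z4.71
G0 X0.00 Y0.00
G1 X24.83 Y0.00
G1 X24.83 Y28.42
G1 X0.00 Y28.42
G1 X0.00 Y0.00
; layer 2
G0 Z9.41
G0 X0.00 Y0.00
G1 X24.83 Y0.00
G1 X24.83 Y28.42
G1 X0.00 Y28.42
G1 X0.00 Y0.00
; layer 3
G0 Z14.12
G0 X0.00 Y0.00
G1 X24.83 Y0.00
G1 X24.83 Y28.42
G1 X0.00 Y28.42
G1 X0.00 Y0.00
; layer 4
G0 Z18.83
G0 X0.00 Y0.00
G1 X24.83 Y0.00
G1 X24.83 Y28.42
G1 X0.00 Y28.42
G1 X0.00 Y0.00
; layer 5
G0 Z23.53
G0 X0.00 Y0.00
G1 X24.83 Y0.00
G1 X24.83 Y28.42
G1 X0.00 Y28.42
G1 X0.00 Y0.00
; layer 6
G0 Z28.24
G0 X0.00 Y0.00
G1 X24.83 Y0.00
G1 X24.83 Y28.42
G1 X0.00 Y28.42
G1 X0.00 Y0.00
M2 ; end

The solid is a rectangular box, roughly 24.8 × 28.4 mm footprint and 28.2 mm tall. Slicing at Δz = 4.71 mm — 6 equal slices spanning the solid's height, so layer i sits at z = i·h/6 — gives 6 non-empty perimeters. Each is a 4-segment closed polygon; G0 lifts to the layer z and rapids to the start vertex, then G1 traces the edges.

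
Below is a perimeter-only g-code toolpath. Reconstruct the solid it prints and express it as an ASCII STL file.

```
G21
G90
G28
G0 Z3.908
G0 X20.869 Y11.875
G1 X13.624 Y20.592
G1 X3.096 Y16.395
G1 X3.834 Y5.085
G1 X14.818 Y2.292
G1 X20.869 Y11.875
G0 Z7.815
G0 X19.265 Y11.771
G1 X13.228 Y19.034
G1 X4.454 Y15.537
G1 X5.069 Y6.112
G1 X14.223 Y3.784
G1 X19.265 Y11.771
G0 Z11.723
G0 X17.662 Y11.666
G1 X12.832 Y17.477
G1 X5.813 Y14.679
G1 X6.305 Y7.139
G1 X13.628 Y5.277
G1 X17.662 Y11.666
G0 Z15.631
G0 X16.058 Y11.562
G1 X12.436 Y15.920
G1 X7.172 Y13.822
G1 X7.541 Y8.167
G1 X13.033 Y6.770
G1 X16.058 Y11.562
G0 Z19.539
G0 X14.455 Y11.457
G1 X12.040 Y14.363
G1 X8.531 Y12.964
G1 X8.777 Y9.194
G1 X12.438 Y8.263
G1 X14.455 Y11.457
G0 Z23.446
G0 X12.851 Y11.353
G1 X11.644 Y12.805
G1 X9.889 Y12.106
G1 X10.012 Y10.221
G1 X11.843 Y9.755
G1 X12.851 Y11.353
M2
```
solid part
  facet normal 0.0000 0.0000 -1.0000
    outer loop
      vertex 1.737 17.253 0.000
      vertex 14.020 22.149 0.000
      vertex 22.472 11.980 0.000
    endloop
  endfacet
  facet normal 0.0000 0.0000 -1.0000
    outer loop
      vertex 2.598 4.058 0.000
      vertex 1.737 17.253 0.000
      vertex 22.472 11.980 0.000
    endloop
  endfacet
  facet normal 0.0000 0.0000 -1.0000
    outer loop
      vertex 15.413 0.799 0.000
      vertex 2.598 4.058 0.000
      vertex 22.472 11.980 0.000
    endloop
  endfacet
  facet normal 0.7297 0.6065 0.3157
    outer loop
      vertex 22.472 11.980 0.000
      vertex 14.020 22.149 0.000
      vertex 11.248 11.248 27.354
    endloop
  endfacet
  facet normal -0.3513 0.8814 0.3157
    outer loop
      vertex 14.020 22.149 0.000
      vertex 1.737 17.253 0.000
      vertex 11.248 11.248 27.354
    endloop
  endfacet
  facet normal -0.9469 -0.0618 0.3157
    outer loop
      vertex 1.737 17.253 0.000
      vertex 2.598 4.058 0.000
      vertex 11.248 11.248 27.354
    endloop
  endfacet
  facet normal -0.2339 -0.9196 0.3157
    outer loop
      vertex 2.598 4.058 0.000
      vertex 15.413 0.799 0.000
      vertex 11.248 11.248 27.354
    endloop
  endfacet
  facet normal 0.8023 -0.5066 0.3157
    outer loop
      vertex 15.413 0.799 0.000
      vertex 22.472 11.980 0.000
      vertex 11.248 11.248 27.354
    endloop
  endfacet
endsolid part

The G0 Z moves step by Δz≈3.908 mm. The G1 loops shrink linearly with z, so the solid tapers from its base footprint up to z≈27.4. Closing with a flat bottom cap and the tapered top and triangulating gives 8 facets — a regular 5-sided pyramid, base circumscribed radius ≈ 11.2 mm, apex at z ≈ 27.4 mm.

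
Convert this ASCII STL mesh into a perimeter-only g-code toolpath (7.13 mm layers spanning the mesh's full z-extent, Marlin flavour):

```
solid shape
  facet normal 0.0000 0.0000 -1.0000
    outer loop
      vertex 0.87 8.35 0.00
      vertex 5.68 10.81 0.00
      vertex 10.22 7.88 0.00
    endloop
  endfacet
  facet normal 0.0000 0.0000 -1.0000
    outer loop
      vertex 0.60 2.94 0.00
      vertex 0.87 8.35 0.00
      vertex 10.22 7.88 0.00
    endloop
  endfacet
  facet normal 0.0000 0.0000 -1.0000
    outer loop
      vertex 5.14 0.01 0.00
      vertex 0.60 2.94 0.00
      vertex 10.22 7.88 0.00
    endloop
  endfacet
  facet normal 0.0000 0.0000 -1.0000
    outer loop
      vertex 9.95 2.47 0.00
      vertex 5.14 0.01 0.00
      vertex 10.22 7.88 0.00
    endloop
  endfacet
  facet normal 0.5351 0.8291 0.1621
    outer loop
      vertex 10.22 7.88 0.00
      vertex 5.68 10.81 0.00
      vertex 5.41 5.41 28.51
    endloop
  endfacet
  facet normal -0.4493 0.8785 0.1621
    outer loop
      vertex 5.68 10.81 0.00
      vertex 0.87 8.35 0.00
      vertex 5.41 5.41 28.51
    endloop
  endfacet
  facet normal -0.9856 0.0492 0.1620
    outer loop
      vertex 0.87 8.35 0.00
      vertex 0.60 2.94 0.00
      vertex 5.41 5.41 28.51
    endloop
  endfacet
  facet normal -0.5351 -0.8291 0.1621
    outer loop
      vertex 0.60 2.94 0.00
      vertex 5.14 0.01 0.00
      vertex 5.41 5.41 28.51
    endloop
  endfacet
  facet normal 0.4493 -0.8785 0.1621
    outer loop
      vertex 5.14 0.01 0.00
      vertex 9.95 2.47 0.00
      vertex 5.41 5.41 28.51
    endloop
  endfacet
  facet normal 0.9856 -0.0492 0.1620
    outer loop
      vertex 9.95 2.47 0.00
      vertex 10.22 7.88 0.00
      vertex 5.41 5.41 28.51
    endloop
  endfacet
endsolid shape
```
; perimeter-only toolpath
G21 ; units = mm
G90 ; absolute positioning
G28 ; home
; layer 1
G0 Z7.13
G0 X9.02 Y7.26
G1 X5.61 Y9.46
G1 X2.00 Y7.61
G1 X1.80 Y3.56
G1 X5.21 Y1.36
G1 X8.81 Y3.21
G1 X9.02 Y7.26
; layer 2
G0 Z14.26
G0 X7.82 Y6.64
G1 X5.54 Y8.11
G1 X3.14 Y6.88
G1 X3.00 Y4.17
G1 X5.28 Y2.71
G1 X7.68 Y3.94
G1 X7.82 Y6.64
; layer 3
G0 Z21.38
G0 X6.61 Y6.03
G1 X5.48 Y6.76
G1 X4.28 Y6.14
G1 X4.21 Y4.79
G1 X5.34 Y4.06
G1 X6.54 Y4.67
G1 X6.61 Y6.03
M2 ; end

The solid is a regular 6-sided pyramid, base circumscribed radius ≈ 5.41 mm, apex at z ≈ 28.5 mm. Slicing at Δz = 7.13 mm — 4 equal slices spanning the solid's height, so layer i sits at z = i·h/4 — gives 3 non-empty perimeters. Each is a 6-segment closed polygon; G0 lifts to the layer z and rapids to the start vertex, then G1 traces the edges. The cross-section shrinks linearly with z (the slice at the apex is degenerate and omitted).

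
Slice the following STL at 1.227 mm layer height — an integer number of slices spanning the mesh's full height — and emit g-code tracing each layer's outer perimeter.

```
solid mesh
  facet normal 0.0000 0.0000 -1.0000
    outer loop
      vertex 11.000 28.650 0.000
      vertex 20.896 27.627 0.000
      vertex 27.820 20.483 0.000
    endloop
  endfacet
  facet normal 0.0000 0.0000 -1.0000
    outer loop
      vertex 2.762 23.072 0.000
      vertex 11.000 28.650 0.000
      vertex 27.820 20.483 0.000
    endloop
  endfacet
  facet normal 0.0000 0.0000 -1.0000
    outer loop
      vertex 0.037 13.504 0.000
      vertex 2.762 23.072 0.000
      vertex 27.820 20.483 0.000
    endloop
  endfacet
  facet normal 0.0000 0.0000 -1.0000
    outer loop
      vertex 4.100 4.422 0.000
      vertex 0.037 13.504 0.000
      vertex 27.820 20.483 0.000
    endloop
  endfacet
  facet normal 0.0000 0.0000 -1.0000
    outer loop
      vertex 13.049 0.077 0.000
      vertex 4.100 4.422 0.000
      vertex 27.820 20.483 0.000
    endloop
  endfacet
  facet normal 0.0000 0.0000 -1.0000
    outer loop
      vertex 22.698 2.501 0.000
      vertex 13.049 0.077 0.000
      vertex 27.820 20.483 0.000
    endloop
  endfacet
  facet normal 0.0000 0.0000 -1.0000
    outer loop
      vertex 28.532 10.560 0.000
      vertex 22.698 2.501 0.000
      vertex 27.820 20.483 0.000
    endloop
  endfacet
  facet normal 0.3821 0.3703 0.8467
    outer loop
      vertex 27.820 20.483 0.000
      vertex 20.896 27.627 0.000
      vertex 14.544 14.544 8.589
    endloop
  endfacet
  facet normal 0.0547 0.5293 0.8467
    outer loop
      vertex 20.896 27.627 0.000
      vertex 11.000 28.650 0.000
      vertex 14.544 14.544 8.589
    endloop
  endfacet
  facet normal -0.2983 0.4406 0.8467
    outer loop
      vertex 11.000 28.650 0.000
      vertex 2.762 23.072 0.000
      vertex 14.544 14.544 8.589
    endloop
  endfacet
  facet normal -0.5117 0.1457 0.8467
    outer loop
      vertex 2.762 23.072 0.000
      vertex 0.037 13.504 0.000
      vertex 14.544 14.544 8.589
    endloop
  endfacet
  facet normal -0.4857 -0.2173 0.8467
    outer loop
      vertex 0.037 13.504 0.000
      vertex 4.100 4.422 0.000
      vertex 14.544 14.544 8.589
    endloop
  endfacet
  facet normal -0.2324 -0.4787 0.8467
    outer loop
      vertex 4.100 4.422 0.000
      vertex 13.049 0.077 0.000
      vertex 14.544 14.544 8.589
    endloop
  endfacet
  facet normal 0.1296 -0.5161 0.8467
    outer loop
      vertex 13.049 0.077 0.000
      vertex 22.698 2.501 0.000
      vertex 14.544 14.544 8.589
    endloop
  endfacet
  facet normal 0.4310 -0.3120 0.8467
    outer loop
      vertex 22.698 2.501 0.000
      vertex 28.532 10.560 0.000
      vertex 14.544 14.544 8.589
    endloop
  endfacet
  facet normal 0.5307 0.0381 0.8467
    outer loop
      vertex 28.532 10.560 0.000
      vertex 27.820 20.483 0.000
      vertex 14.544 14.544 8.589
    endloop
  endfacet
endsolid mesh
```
; perimeter-only toolpath
G21 ; units = mm
G90 ; absolute positioning
G28 ; home
; layer 1
G0 Z1.227
G0 X25.923 Y19.635
G1 X19.989 Y25.758
G1 X11.506 Y26.635
G1 X4.445 Y21.854
G1 X2.109 Y13.653
G1 X5.592 Y5.868
G1 X13.263 Y2.144
G1 X21.533 Y4.221
G1 X26.534 Y11.129
G1 X25.923 Y19.635
; layer 2
G0 Z2.454
G0 X24.027 Y18.786
G1 X19.081 Y23.889
G1 X12.013 Y24.620
G1 X6.128 Y20.635
G1 X4.182 Y13.801
G1 X7.084 Y7.314
G1 X13.476 Y4.210
G1 X20.368 Y5.942
G1 X24.535 Y11.698
G1 X24.027 Y18.786
; layer 3
G0 Z3.681
G0 X22.130 Y17.938
G1 X18.174 Y22.020
G1 X12.519 Y22.605
G1 X7.811 Y19.417
G1 X6.254 Y13.950
G1 X8.576 Y8.760
G1 X13.690 Y6.277
G1 X19.203 Y7.662
G1 X22.537 Y12.267
G1 X22.130 Y17.938
; layer 4
G0 Z4.908
G0 X20.234 Y17.089
G1 X17.266 Y20.151
G1 X13.025 Y20.589
G1 X9.495 Y18.199
G1 X8.327 Y14.098
G1 X10.068 Y10.206
G1 X13.903 Y8.344
G1 X18.039 Y9.383
G1 X20.539 Y12.837
G1 X20.234 Y17.089
; layer 5
G0 Z6.135
G0 X18.337 Y16.241
G1 X16.359 Y18.282
G1 X13.531 Y18.574
G1 X11.178 Y16.981
G1 X10.399 Y14.247
G1 X11.560 Y11.652
G1 X14.117 Y10.411
G1 X16.874 Y11.103
G1 X18.541 Y13.406
G1 X18.337 Y16.241
; layer 6
G0 Z7.362
G0 X16.441 Y15.392
G1 X15.451 Y16.413
G1 X14.038 Y16.559
G1 X12.861 Y15.762
G1 X12.472 Y14.395
G1 X13.052 Y13.098
G1 X14.330 Y12.477
G1 X15.709 Y12.824
G1 X16.542 Y13.975
G1 X16.441 Y15.392
M2 ; end

The solid is a regular 9-sided pyramid, base circumscribed radius ≈ 14.5 mm, apex at z ≈ 8.59 mm. Slicing at Δz = 1.227 mm — 7 equal slices spanning the solid's height, so layer i sits at z = i·h/7 — gives 6 non-empty perimeters. Each is a 9-segment closed polygon; G0 lifts to the layer z and rapids to the start vertex, then G1 traces the edges. The cross-section shrinks linearly with z (the slice at the apex is degenerate and omitted).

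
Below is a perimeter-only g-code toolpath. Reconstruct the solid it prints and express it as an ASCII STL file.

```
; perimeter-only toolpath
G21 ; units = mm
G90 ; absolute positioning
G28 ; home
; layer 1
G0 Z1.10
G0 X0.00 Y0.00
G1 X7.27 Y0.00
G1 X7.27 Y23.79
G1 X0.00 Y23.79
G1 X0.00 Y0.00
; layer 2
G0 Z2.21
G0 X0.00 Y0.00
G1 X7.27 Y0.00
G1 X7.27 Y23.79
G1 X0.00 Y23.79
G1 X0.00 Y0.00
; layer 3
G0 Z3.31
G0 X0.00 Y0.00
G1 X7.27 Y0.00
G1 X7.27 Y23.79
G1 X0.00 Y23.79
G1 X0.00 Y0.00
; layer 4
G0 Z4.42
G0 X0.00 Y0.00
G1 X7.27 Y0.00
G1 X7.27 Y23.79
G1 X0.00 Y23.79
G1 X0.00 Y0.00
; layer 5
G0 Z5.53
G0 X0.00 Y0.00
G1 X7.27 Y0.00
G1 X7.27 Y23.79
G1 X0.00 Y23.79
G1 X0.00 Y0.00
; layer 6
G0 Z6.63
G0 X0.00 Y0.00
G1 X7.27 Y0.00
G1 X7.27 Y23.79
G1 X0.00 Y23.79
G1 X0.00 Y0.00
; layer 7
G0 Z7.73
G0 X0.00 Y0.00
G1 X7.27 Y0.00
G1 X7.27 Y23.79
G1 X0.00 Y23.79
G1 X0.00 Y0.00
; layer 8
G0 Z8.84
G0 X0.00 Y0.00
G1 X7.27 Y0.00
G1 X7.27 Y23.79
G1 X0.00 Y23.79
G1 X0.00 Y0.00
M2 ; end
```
solid part
  facet normal 0.0000 0.0000 -1.0000
    outer loop
      vertex 7.27 23.79 0.00
      vertex 7.27 0.00 0.00
      vertex 0.00 0.00 0.00
    endloop
  endfacet
  facet normal 0.0000 0.0000 -1.0000
    outer loop
      vertex 0.00 23.79 0.00
      vertex 7.27 23.79 0.00
      vertex 0.00 0.00 0.00
    endloop
  endfacet
  facet normal 0.0000 0.0000 1.0000
    outer loop
      vertex 0.00 0.00 8.84
      vertex 7.27 0.00 8.84
      vertex 7.27 23.79 8.84
    endloop
  endfacet
  facet normal 0.0000 0.0000 1.0000
    outer loop
      vertex 0.00 0.00 8.84
      vertex 7.27 23.79 8.84
      vertex 0.00 23.79 8.84
    endloop
  endfacet
  facet normal 0.0000 -1.0000 0.0000
    outer loop
      vertex 0.00 0.00 0.00
      vertex 7.27 0.00 0.00
      vertex 7.27 0.00 8.84
    endloop
  endfacet
  facet normal 0.0000 -1.0000 0.0000
    outer loop
      vertex 0.00 0.00 0.00
      vertex 7.27 0.00 8.84
      vertex 0.00 0.00 8.84
    endloop
  endfacet
  facet normal 0.0000 1.0000 0.0000
    outer loop
      vertex 7.27 23.79 8.84
      vertex 7.27 23.79 0.00
      vertex 0.00 23.79 0.00
    endloop
  endfacet
  facet normal 0.0000 1.0000 0.0000
    outer loop
      vertex 0.00 23.79 8.84
      vertex 7.27 23.79 8.84
      vertex 0.00 23.79 0.00
    endloop
  endfacet
  facet normal -1.0000 0.0000 0.0000
    outer loop
      vertex 0.00 23.79 8.84
      vertex 0.00 23.79 0.00
      vertex 0.00 0.00 0.00
    endloop
  endfacet
  facet normal -1.0000 0.0000 0.0000
    outer loop
      vertex 0.00 0.00 8.84
      vertex 0.00 23.79 8.84
      vertex 0.00 0.00 0.00
    endloop
  endfacet
  facet normal 1.0000 0.0000 0.0000
    outer loop
      vertex 7.27 0.00 0.00
      vertex 7.27 23.79 0.00
      vertex 7.27 23.79 8.84
    endloop
  endfacet
  facet normal 1.0000 0.0000 0.0000
    outer loop
      vertex 7.27 0.00 0.00
      vertex 7.27 23.79 8.84
      vertex 7.27 0.00 8.84
    endloop
  endfacet
endsolid part

The G0 Z moves step by Δz≈1.10 mm. Every layer's G1 loop is the same polygon, so the solid is a straight extrusion of it from z=0 to z≈8.84. Closing with flat bottom and top caps and triangulating gives 12 facets — a rectangular box, roughly 7.27 × 23.8 mm footprint and 8.84 mm tall.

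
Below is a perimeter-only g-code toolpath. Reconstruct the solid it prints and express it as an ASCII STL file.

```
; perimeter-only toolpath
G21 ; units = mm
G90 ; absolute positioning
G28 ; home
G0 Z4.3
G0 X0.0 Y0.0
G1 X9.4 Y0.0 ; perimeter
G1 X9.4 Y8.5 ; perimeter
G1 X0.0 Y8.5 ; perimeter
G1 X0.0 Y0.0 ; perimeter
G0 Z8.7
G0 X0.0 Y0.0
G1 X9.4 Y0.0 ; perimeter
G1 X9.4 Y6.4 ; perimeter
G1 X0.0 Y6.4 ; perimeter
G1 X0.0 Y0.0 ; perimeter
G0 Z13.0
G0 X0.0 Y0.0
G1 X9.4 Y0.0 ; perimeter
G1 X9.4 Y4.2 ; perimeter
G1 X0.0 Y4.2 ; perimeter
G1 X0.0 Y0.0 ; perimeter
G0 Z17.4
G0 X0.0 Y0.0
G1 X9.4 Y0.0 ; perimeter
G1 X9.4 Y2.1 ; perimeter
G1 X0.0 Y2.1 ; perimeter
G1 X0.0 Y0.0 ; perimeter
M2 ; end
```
solid part
  facet normal 0.0000 0.0000 -1.0000
    outer loop
      vertex 9.4 10.6 0.0
      vertex 9.4 0.0 0.0
      vertex 0.0 0.0 0.0
    endloop
  endfacet
  facet normal 0.0000 0.0000 -1.0000
    outer loop
      vertex 0.0 10.6 0.0
      vertex 9.4 10.6 0.0
      vertex 0.0 0.0 0.0
    endloop
  endfacet
  facet normal 0.0000 -1.0000 0.0000
    outer loop
      vertex 0.0 0.0 0.0
      vertex 9.4 0.0 0.0
      vertex 9.4 0.0 21.7
    endloop
  endfacet
  facet normal 0.0000 -1.0000 0.0000
    outer loop
      vertex 0.0 0.0 0.0
      vertex 9.4 0.0 21.7
      vertex 0.0 0.0 21.7
    endloop
  endfacet
  facet normal 0.0000 0.8985 0.4389
    outer loop
      vertex 0.0 0.0 21.7
      vertex 9.4 0.0 21.7
      vertex 9.4 10.6 0.0
    endloop
  endfacet
  facet normal 0.0000 0.8985 0.4389
    outer loop
      vertex 0.0 0.0 21.7
      vertex 9.4 10.6 0.0
      vertex 0.0 10.6 0.0
    endloop
  endfacet
  facet normal -1.0000 0.0000 0.0000
    outer loop
      vertex 0.0 0.0 21.7
      vertex 0.0 10.6 0.0
      vertex 0.0 0.0 0.0
    endloop
  endfacet
  facet normal 1.0000 0.0000 0.0000
    outer loop
      vertex 9.4 0.0 0.0
      vertex 9.4 10.6 0.0
      vertex 9.4 0.0 21.7
    endloop
  endfacet
endsolid part

The G0 Z moves step by Δz≈4.3 mm. The G1 loops shrink linearly with z, so the solid tapers from its base footprint up to z≈21.7. Closing with a flat bottom cap and the tapered top and triangulating gives 8 facets — a wedge (ramp): 9.4 × 10.6 mm base, rising to 21.7 mm along the y=0 edge and sloping linearly to z=0 at y=10.6.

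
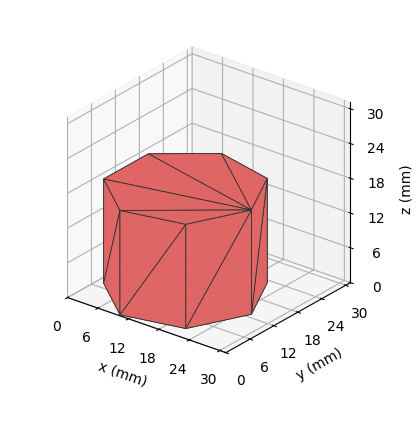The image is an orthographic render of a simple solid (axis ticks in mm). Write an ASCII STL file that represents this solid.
Reading the render: the shape is a regular 7-sided prism (a cylinder approximated with 7 flat sides), circumscribed radius ≈ 13 mm, height ≈ 18 mm (dimensions read to the nearest mm from the axis ticks). For the STL, each face is triangulated and given an outward normal.

solid part
  facet normal 0.0000 0.0000 -1.0000
    outer loop
      vertex 10.1 25.7 0.0
      vertex 21.1 23.2 0.0
      vertex 26.0 13.0 0.0
    endloop
  endfacet
  facet normal 0.0000 0.0000 -1.0000
    outer loop
      vertex 1.3 18.6 0.0
      vertex 10.1 25.7 0.0
      vertex 26.0 13.0 0.0
    endloop
  endfacet
  facet normal 0.0000 0.0000 -1.0000
    outer loop
      vertex 1.3 7.4 0.0
      vertex 1.3 18.6 0.0
      vertex 26.0 13.0 0.0
    endloop
  endfacet
  facet normal 0.0000 0.0000 -1.0000
    outer loop
      vertex 10.1 0.3 0.0
      vertex 1.3 7.4 0.0
      vertex 26.0 13.0 0.0
    endloop
  endfacet
  facet normal 0.0000 0.0000 -1.0000
    outer loop
      vertex 21.1 2.8 0.0
      vertex 10.1 0.3 0.0
      vertex 26.0 13.0 0.0
    endloop
  endfacet
  facet normal 0.0000 0.0000 1.0000
    outer loop
      vertex 26.0 13.0 18.0
      vertex 21.1 23.2 18.0
      vertex 10.1 25.7 18.0
    endloop
  endfacet
  facet normal 0.0000 0.0000 1.0000
    outer loop
      vertex 26.0 13.0 18.0
      vertex 10.1 25.7 18.0
      vertex 1.3 18.6 18.0
    endloop
  endfacet
  facet normal 0.0000 0.0000 1.0000
    outer loop
      vertex 26.0 13.0 18.0
      vertex 1.3 18.6 18.0
      vertex 1.3 7.4 18.0
    endloop
  endfacet
  facet normal 0.0000 0.0000 1.0000
    outer loop
      vertex 26.0 13.0 18.0
      vertex 1.3 7.4 18.0
      vertex 10.1 0.3 18.0
    endloop
  endfacet
  facet normal 0.0000 0.0000 1.0000
    outer loop
      vertex 26.0 13.0 18.0
      vertex 10.1 0.3 18.0
      vertex 21.1 2.8 18.0
    endloop
  endfacet
  facet normal 0.9014 0.4330 0.0000
    outer loop
      vertex 26.0 13.0 0.0
      vertex 21.1 23.2 0.0
      vertex 21.1 23.2 18.0
    endloop
  endfacet
  facet normal 0.9014 0.4330 0.0000
    outer loop
      vertex 26.0 13.0 0.0
      vertex 21.1 23.2 18.0
      vertex 26.0 13.0 18.0
    endloop
  endfacet
  facet normal 0.2216 0.9751 0.0000
    outer loop
      vertex 21.1 23.2 0.0
      vertex 10.1 25.7 0.0
      vertex 10.1 25.7 18.0
    endloop
  endfacet
  facet normal 0.2216 0.9751 0.0000
    outer loop
      vertex 21.1 23.2 0.0
      vertex 10.1 25.7 18.0
      vertex 21.1 23.2 18.0
    endloop
  endfacet
  facet normal -0.6279 0.7783 0.0000
    outer loop
      vertex 10.1 25.7 0.0
      vertex 1.3 18.6 0.0
      vertex 1.3 18.6 18.0
    endloop
  endfacet
  facet normal -0.6279 0.7783 0.0000
    outer loop
      vertex 10.1 25.7 0.0
      vertex 1.3 18.6 18.0
      vertex 10.1 25.7 18.0
    endloop
  endfacet
  facet normal -1.0000 0.0000 0.0000
    outer loop
      vertex 1.3 18.6 0.0
      vertex 1.3 7.4 0.0
      vertex 1.3 7.4 18.0
    endloop
  endfacet
  facet normal -1.0000 0.0000 0.0000
    outer loop
      vertex 1.3 18.6 0.0
      vertex 1.3 7.4 18.0
      vertex 1.3 18.6 18.0
    endloop
  endfacet
  facet normal -0.6279 -0.7783 0.0000
    outer loop
      vertex 1.3 7.4 0.0
      vertex 10.1 0.3 0.0
      vertex 10.1 0.3 18.0
    endloop
  endfacet
  facet normal -0.6279 -0.7783 0.0000
    outer loop
      vertex 1.3 7.4 0.0
      vertex 10.1 0.3 18.0
      vertex 1.3 7.4 18.0
    endloop
  endfacet
  facet normal 0.2216 -0.9751 0.0000
    outer loop
      vertex 10.1 0.3 0.0
      vertex 21.1 2.8 0.0
      vertex 21.1 2.8 18.0
    endloop
  endfacet
  facet normal 0.2216 -0.9751 0.0000
    outer loop
      vertex 10.1 0.3 0.0
      vertex 21.1 2.8 18.0
      vertex 10.1 0.3 18.0
    endloop
  endfacet
  facet normal 0.9014 -0.4330 0.0000
    outer loop
      vertex 21.1 2.8 0.0
      vertex 26.0 13.0 0.0
      vertex 26.0 13.0 18.0
    endloop
  endfacet
  facet normal 0.9014 -0.4330 0.0000
    outer loop
      vertex 21.1 2.8 0.0
      vertex 26.0 13.0 18.0
      vertex 21.1 2.8 18.0
    endloop
  endfacet
endsolid part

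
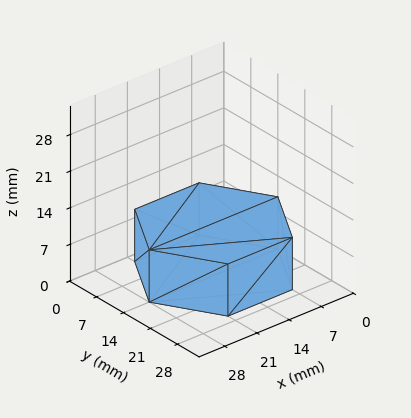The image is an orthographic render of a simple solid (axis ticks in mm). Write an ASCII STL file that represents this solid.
Reading the render: the shape is a regular 6-sided prism (a cylinder approximated with 6 flat sides), circumscribed radius ≈ 14 mm, height ≈ 10 mm (dimensions read to the nearest mm from the axis ticks). For the STL, each face is triangulated and given an outward normal.

solid part
  facet normal 0.0000 0.0000 -1.0000
    outer loop
      vertex 7.0 26.1 0.0
      vertex 21.0 26.1 0.0
      vertex 28.0 14.0 0.0
    endloop
  endfacet
  facet normal 0.0000 0.0000 -1.0000
    outer loop
      vertex 0.0 14.0 0.0
      vertex 7.0 26.1 0.0
      vertex 28.0 14.0 0.0
    endloop
  endfacet
  facet normal 0.0000 0.0000 -1.0000
    outer loop
      vertex 7.0 1.9 0.0
      vertex 0.0 14.0 0.0
      vertex 28.0 14.0 0.0
    endloop
  endfacet
  facet normal 0.0000 0.0000 -1.0000
    outer loop
      vertex 21.0 1.9 0.0
      vertex 7.0 1.9 0.0
      vertex 28.0 14.0 0.0
    endloop
  endfacet
  facet normal 0.0000 0.0000 1.0000
    outer loop
      vertex 28.0 14.0 10.0
      vertex 21.0 26.1 10.0
      vertex 7.0 26.1 10.0
    endloop
  endfacet
  facet normal 0.0000 0.0000 1.0000
    outer loop
      vertex 28.0 14.0 10.0
      vertex 7.0 26.1 10.0
      vertex 0.0 14.0 10.0
    endloop
  endfacet
  facet normal 0.0000 0.0000 1.0000
    outer loop
      vertex 28.0 14.0 10.0
      vertex 0.0 14.0 10.0
      vertex 7.0 1.9 10.0
    endloop
  endfacet
  facet normal 0.0000 0.0000 1.0000
    outer loop
      vertex 28.0 14.0 10.0
      vertex 7.0 1.9 10.0
      vertex 21.0 1.9 10.0
    endloop
  endfacet
  facet normal 0.8656 0.5008 0.0000
    outer loop
      vertex 28.0 14.0 0.0
      vertex 21.0 26.1 0.0
      vertex 21.0 26.1 10.0
    endloop
  endfacet
  facet normal 0.8656 0.5008 0.0000
    outer loop
      vertex 28.0 14.0 0.0
      vertex 21.0 26.1 10.0
      vertex 28.0 14.0 10.0
    endloop
  endfacet
  facet normal 0.0000 1.0000 0.0000
    outer loop
      vertex 21.0 26.1 0.0
      vertex 7.0 26.1 0.0
      vertex 7.0 26.1 10.0
    endloop
  endfacet
  facet normal 0.0000 1.0000 0.0000
    outer loop
      vertex 21.0 26.1 0.0
      vertex 7.0 26.1 10.0
      vertex 21.0 26.1 10.0
    endloop
  endfacet
  facet normal -0.8656 0.5008 0.0000
    outer loop
      vertex 7.0 26.1 0.0
      vertex 0.0 14.0 0.0
      vertex 0.0 14.0 10.0
    endloop
  endfacet
  facet normal -0.8656 0.5008 0.0000
    outer loop
      vertex 7.0 26.1 0.0
      vertex 0.0 14.0 10.0
      vertex 7.0 26.1 10.0
    endloop
  endfacet
  facet normal -0.8656 -0.5008 0.0000
    outer loop
      vertex 0.0 14.0 0.0
      vertex 7.0 1.9 0.0
      vertex 7.0 1.9 10.0
    endloop
  endfacet
  facet normal -0.8656 -0.5008 0.0000
    outer loop
      vertex 0.0 14.0 0.0
      vertex 7.0 1.9 10.0
      vertex 0.0 14.0 10.0
    endloop
  endfacet
  facet normal 0.0000 -1.0000 0.0000
    outer loop
      vertex 7.0 1.9 0.0
      vertex 21.0 1.9 0.0
      vertex 21.0 1.9 10.0
    endloop
  endfacet
  facet normal 0.0000 -1.0000 0.0000
    outer loop
      vertex 7.0 1.9 0.0
      vertex 21.0 1.9 10.0
      vertex 7.0 1.9 10.0
    endloop
  endfacet
  facet normal 0.8656 -0.5008 0.0000
    outer loop
      vertex 21.0 1.9 0.0
      vertex 28.0 14.0 0.0
      vertex 28.0 14.0 10.0
    endloop
  endfacet
  facet normal 0.8656 -0.5008 0.0000
    outer loop
      vertex 21.0 1.9 0.0
      vertex 28.0 14.0 10.0
      vertex 21.0 1.9 10.0
    endloop
  endfacet
endsolid part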